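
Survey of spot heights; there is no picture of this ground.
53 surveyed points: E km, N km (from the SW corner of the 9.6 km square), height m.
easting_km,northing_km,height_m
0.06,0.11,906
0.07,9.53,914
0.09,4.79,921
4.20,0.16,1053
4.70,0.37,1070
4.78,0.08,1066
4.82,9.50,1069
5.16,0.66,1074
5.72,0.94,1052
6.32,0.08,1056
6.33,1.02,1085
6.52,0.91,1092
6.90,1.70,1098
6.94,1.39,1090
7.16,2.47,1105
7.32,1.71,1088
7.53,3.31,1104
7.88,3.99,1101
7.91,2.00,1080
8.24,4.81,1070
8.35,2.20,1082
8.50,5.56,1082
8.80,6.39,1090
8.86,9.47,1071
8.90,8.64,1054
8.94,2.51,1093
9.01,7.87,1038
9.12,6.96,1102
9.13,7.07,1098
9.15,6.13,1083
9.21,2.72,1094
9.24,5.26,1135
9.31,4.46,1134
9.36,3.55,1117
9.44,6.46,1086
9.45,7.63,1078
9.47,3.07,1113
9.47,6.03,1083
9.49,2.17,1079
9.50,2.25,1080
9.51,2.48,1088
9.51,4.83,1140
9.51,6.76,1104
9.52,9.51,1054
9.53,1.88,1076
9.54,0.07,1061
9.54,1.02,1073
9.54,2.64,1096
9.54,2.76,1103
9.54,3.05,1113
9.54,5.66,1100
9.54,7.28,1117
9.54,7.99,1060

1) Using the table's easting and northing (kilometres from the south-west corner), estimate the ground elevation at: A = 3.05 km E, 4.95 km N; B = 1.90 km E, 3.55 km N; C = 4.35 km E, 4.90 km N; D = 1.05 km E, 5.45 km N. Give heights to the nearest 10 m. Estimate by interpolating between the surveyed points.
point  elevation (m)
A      980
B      930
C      1030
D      950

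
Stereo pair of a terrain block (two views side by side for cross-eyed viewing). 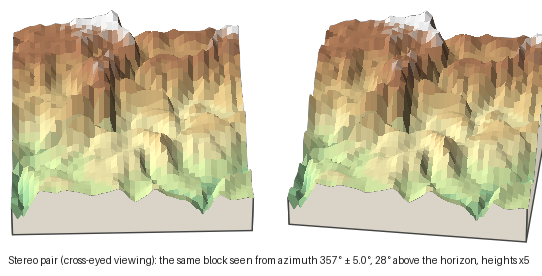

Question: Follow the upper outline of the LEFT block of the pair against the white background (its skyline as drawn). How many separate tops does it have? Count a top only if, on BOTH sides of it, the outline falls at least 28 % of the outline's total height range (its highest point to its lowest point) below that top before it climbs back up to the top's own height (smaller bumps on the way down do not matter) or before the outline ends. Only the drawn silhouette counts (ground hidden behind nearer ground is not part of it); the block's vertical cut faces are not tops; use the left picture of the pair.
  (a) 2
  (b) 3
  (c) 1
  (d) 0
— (c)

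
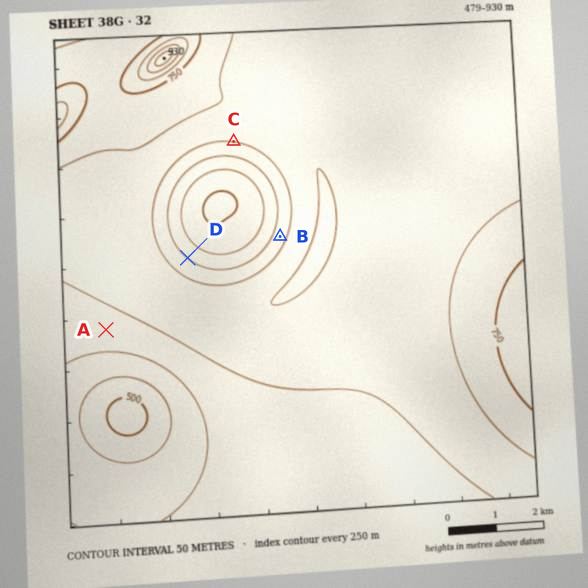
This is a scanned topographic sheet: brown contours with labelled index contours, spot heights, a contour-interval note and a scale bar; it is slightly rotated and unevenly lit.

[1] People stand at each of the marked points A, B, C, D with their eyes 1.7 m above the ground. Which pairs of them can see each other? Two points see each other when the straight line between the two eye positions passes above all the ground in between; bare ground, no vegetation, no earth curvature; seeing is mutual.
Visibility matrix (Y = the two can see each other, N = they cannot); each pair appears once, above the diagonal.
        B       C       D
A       N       N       N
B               Y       Y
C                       Y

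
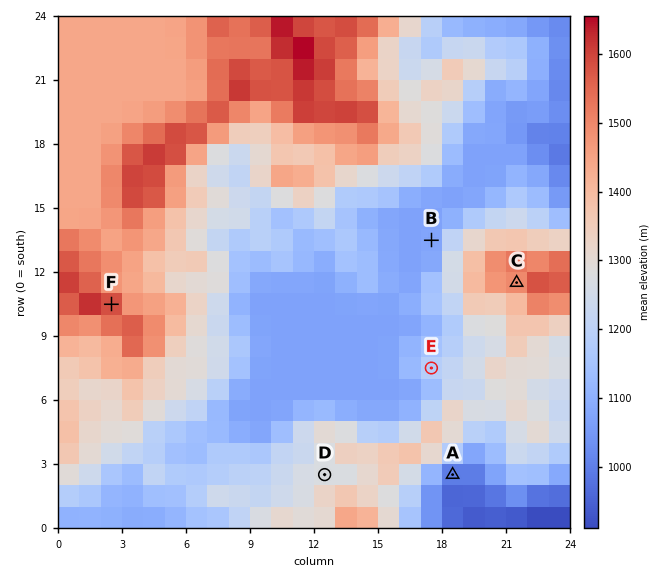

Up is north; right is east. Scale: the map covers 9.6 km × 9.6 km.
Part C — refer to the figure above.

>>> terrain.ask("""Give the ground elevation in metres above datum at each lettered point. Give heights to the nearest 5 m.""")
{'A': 980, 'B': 1070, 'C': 1490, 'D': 1275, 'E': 1200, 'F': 1590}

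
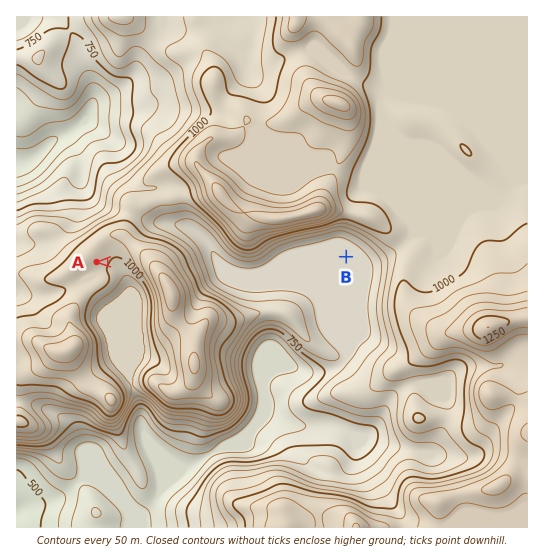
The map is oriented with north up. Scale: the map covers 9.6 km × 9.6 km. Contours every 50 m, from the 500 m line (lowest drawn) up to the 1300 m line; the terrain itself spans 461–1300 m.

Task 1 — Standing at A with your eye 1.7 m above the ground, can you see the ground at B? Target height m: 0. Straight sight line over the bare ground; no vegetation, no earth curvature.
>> no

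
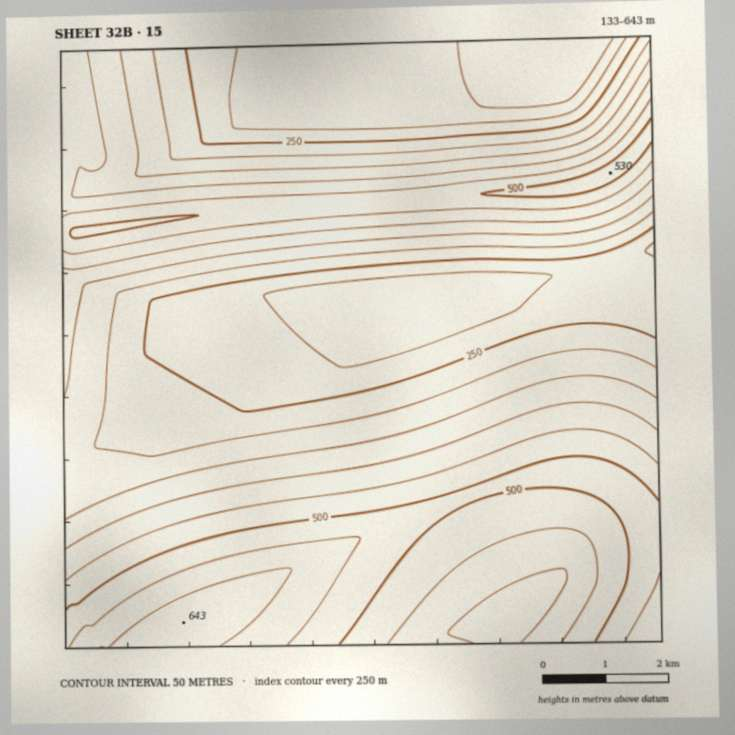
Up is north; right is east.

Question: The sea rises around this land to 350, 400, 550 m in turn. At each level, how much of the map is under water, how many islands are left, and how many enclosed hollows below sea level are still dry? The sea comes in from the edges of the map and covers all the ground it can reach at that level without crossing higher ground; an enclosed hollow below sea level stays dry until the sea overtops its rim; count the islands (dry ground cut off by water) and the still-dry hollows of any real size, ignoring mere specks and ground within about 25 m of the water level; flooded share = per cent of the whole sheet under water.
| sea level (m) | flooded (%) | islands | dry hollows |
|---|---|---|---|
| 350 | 48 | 0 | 0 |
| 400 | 60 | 0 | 0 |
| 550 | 94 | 0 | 0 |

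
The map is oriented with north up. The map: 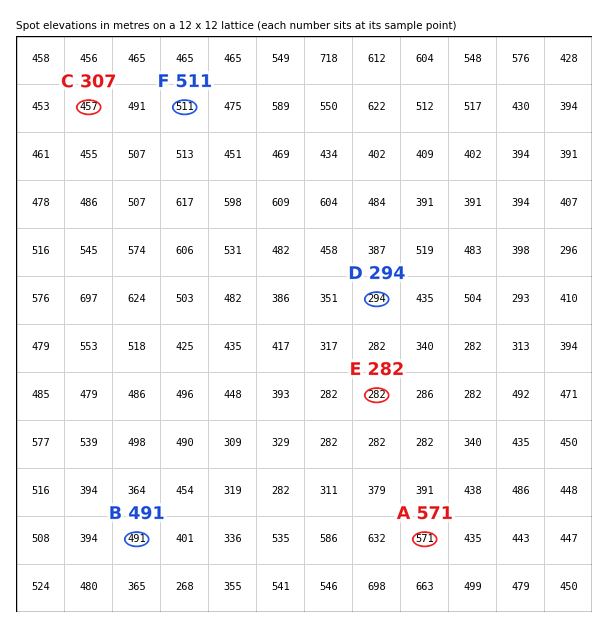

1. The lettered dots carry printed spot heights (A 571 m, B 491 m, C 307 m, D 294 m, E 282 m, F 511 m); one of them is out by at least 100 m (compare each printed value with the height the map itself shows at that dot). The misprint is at C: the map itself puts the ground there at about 457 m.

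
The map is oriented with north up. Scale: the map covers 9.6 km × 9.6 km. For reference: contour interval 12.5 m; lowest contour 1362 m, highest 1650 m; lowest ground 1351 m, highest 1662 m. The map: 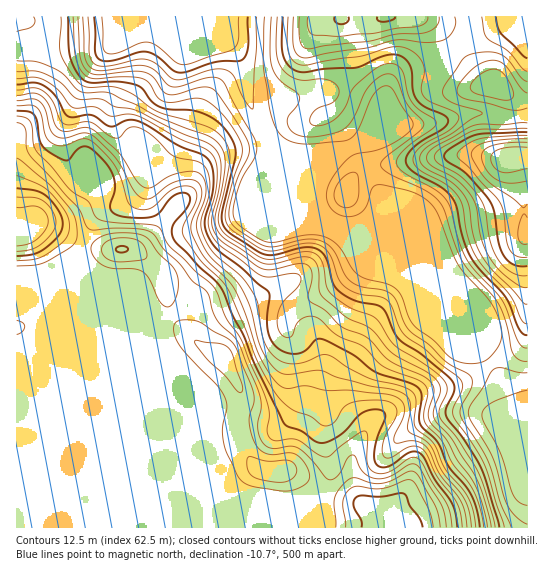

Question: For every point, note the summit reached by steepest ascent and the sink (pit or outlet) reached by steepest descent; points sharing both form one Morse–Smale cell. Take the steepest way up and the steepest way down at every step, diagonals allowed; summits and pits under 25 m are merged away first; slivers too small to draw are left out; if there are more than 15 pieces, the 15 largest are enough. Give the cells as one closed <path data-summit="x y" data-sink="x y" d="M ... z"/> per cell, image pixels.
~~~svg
<path data-summit="17 231" data-sink="223 17" d="M222 16l-206 1 1 511 304-1-2-31-17 7-21 0-15-4-19-2-10-5-9-9-5-10-10-11-84-84-49-117 3-16 10-23 10-10 30-12 10-11 4-17 4 29 16 18 14 8 14 1 19-3 30-11 20-48 5-24-20-40-9-44-8-12-11-9z"/><path data-summit="122 249" data-sink="223 17" d="M270 143l-6 23-22 50-28 9-19 3-14-1-14-8-16-18-4-29-4 17-10 11-30 12-10 10-10 23-3 16 49 117 84 84 10 11 5 10 9 9 17 7 12 0 15 4 21 0 16-6 11-19 2-12-7-23 1-57 6-13 17-26 13-40 4-25 7-16-7-13-13-15-29-21-8-14-14-32z"/><path data-summit="510 158" data-sink="223 17" d="M325 91l-14 1-20 7-41 0-1 3 19 39 10 7 26 27 11 28 8 14 10 8 12 6 36 36 20 10 10 12 2 8 38 38 26 10 19 26 7 14 8 22 0 7 8 2 8-4 1-295-26 0-16-4-16 0-33 10-32 1-43 19 14-36-31-12z"/><path data-summit="395 527" data-sink="223 17" d="M366 252l6 15-7 15-4 25-13 40-17 26-6 13-1 57 7 30-3 9-8 13 1 32 206 1 1-115-15 3-10-31-7-14-17-24-28-12-38-38-2-8-10-12-20-10z"/><path data-summit="342 18" data-sink="223 17" d="M414 16l-191 0-2 21 11 9 8 12 4 12 3 23 4 7 24-3 16 2 27-8 21 2 37 14-6 21 9-14 10-29 8-9 14-7 23-4 22-16-17-21-14-9z"/><path data-summit="494 85" data-sink="223 17" d="M457 49l-23 16-23 4-14 7-9 11-15 38-6 6-6 11 44-18 32-1 33-10 16 0 16 4 24 0 2-2-1-15-12-1-17-12-13-4z"/><path data-summit="494 85" data-sink="527 17" d="M527 17l-52 20-19 12 29 34 10 2 15 11 11 4 7-1z"/><path data-summit="342 18" data-sink="527 17" d="M527 16l-112 1 10 2 9 5 24 24 17-11 47-17z"/>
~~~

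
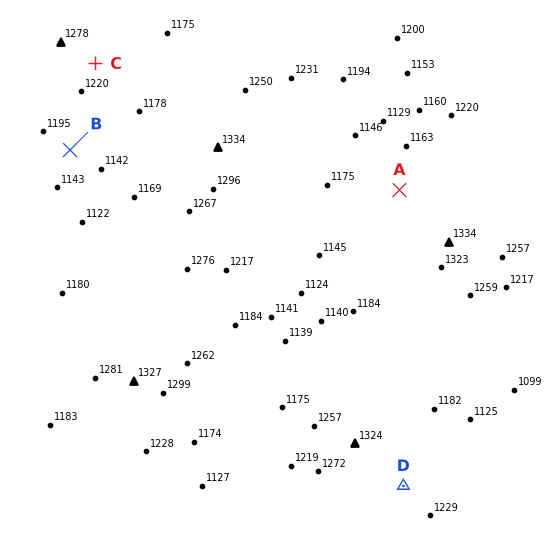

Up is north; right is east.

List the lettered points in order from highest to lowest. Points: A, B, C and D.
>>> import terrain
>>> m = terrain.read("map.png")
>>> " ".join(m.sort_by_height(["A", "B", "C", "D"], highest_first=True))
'D C A B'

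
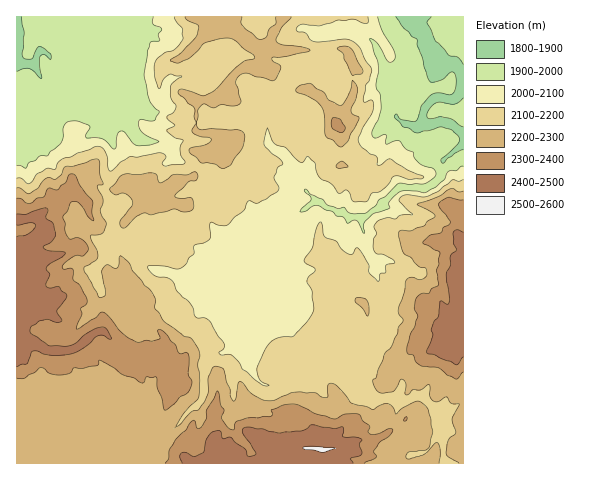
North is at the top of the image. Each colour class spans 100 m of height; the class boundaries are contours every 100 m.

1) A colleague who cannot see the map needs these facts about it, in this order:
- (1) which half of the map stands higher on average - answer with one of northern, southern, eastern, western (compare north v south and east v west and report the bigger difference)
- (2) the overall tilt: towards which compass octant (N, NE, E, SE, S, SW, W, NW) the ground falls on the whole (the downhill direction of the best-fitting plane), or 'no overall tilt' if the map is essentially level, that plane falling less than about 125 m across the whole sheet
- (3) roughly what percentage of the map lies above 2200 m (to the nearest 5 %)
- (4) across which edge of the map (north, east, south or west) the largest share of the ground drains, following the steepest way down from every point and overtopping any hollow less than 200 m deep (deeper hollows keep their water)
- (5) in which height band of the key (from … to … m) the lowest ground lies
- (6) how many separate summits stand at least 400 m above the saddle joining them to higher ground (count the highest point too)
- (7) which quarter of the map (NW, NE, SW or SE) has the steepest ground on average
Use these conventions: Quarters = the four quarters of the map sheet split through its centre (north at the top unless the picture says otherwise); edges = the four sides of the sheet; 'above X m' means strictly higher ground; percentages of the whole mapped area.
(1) The southern half stands higher on average than the northern half.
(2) On the whole the ground falls towards the north.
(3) About 40 % of the map lies above 2200 m.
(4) Most of the ground drains across the eastern edge.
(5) Between 1800 and 1900 m: that is the band holding the lowest ground.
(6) Counting only tops that stand 400 m proud, the map has 1 summit.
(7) Slopes are steepest in the north-east quarter.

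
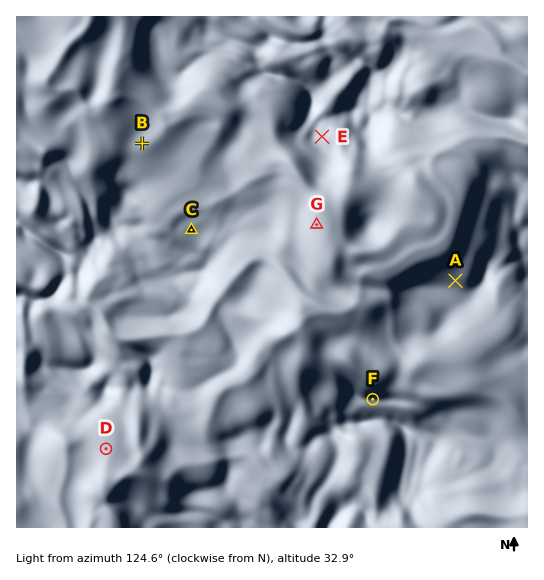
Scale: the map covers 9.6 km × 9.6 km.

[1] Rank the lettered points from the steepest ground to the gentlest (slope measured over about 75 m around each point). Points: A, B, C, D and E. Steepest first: A E D C B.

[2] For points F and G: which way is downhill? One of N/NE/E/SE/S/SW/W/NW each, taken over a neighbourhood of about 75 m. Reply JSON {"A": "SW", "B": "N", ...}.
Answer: {"F": "N", "G": "E"}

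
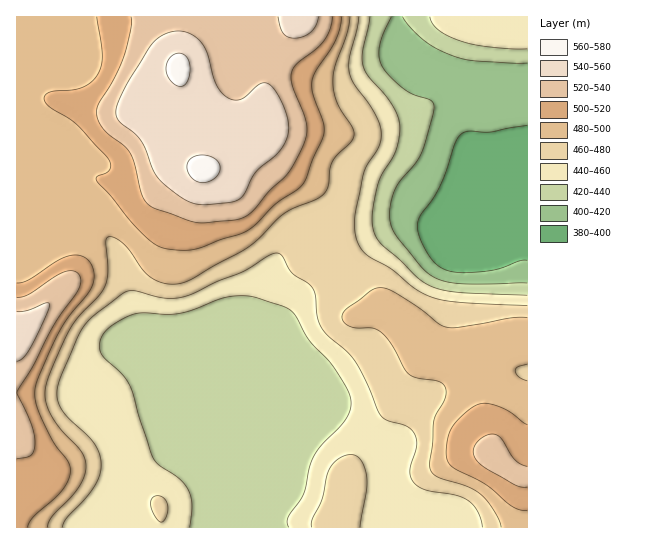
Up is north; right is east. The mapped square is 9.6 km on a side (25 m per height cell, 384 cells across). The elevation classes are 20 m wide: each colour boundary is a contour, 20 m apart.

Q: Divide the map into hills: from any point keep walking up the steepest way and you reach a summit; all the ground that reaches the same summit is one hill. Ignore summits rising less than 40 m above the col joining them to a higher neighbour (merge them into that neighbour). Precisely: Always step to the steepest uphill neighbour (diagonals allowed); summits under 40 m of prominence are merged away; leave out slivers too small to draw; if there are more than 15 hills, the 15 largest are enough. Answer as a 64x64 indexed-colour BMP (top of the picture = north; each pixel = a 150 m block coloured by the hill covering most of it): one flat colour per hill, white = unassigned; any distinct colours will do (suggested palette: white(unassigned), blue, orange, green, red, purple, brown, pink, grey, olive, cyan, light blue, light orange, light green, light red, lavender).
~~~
<image width="64" height="64" href="data:image/bmp;base64,Qk12CAAAAAAAAHYAAAAoAAAAQAAAAEAAAAABAAQAAAAAAAAIAAATCwAAEwsAABAAAAAAAAAA////ALR3HwAOf/8ALKAsACgn1gC9Z5QAS1aMAMJ34wB/f38AIr28AM++FwDox64AeLv/AIrfmACWmP8A1bDFADMzMzMzMxEREREREREREREREREREREREiIiIiIiIiIiMzMzMzMzERERERERERERERERERERERESIiIiIiIiIiIzMzMzMzMRERERERERERERERERERERERIiIiIiIiIiIjMzMzMzMxEREREREREhEREREREREREREiIiIiIiIiIiMzMzMzMzMRERERERESIRERERERERERESIiIiIiIiIiIzMzMzMzMxERERERERIiERERERERERERIiIiIiIiIiIjMzMzMzMzMREREREREiIhEREREREREREiIiIiIiIiIiMzMzMzMzMzMRERERESIiIRERERERERESIiIiIiIiIiIzMzMzMzMxETERERERIiIiERERERERERIiIiIiIiIiIjMzMzMzMzEREREREREiIiIhEREREREREiIiIiIiIiIiMzMzMzMzERERERERESIiIiIREREREREiIiIiIiIiIiIzMzMzMzERERERERERIiIiIiERERERIiIiIiIiIiIiIjMzMzMzMREREREREREiIiIiIhERERIiIiIiIiIiIiIiMzMzMzMRERERERERESIiIiIiIRERIiIiIiIiIiIiIiIzMzMzMRERERERERERIiIiIiIiESIiIiIiIiIiIiIiIjMzMzMREREREREREREiIiIiIiIiIiIiIiIiIiIiIiIiMzMzMxERERERERERESIiIiIiIiIiIiIiIiIiIiIiIiIzMzMzERERERERERERIiIiIiIiIiIiIiIiIiIiIiIiIjMzMzMRERERERERERESIiIiIiIiIiIiIiIiIiIiIiIiMzMzMxERERERERERERIiIiIiIiIiIiIiIiIiIiIiIiIzMzMzMRERERERERERESIiIiIiIiIiIiIiIiIiIiIiIjMzMzMzERERERERERERIiIiIiIiIiIiIiIiIiIiIiIiMzMzMzMzMRMRERERERESIiIiIiIiIiIiIiIiIiIiIiIzMzMzMzMzMxERERERERIiIiIiIiIiIiIiIiIiIiIiIjMzMzMzMzMxEREREREREiIiIiIiIiIiIiIiIiIiIiIiMzMzMzMzMzERERERERERIiIiIiIiIiIiIiIiIiIiIiIzMzMzMzMzMREREREREREiIiIiIiIiIiIiIiIiIiIiIjMzMzMzMzMxERERERERESIiIiIiIiIiIiIiIiIiIiIiMzMzMzMzMxERERERERERIiIiIiIiIiIiIiIiIiIiIiIzMzMzMzMzERERERERERESIiIiIiIiIiIiIiIiIiIiIjMzMzMzMzMRERERERERERIiIiIiIiIiIiIiIiIiIiIiMzMzMzMzMxERERERERERESIiIiIiIiIiIiIiIiIiIiIzMzMzMzMxERERERERERERIiIiIiIiIiIiIiIiIiIiIjMzMzMzMzERERERERERERESIiIiIiIiIiIiIiIiIiIiMzMzMzMzMRERERERERERERIiIiIiIiIiIiIiIiIiIiIzMzMzMzMRERERERERERERESIiIiIiIiIiIiIiIiIiIjMzMzMzMRERERERERERERERIiIiIiIiIiIiIiIiIiIiMzMzMzMRERERERERERERERERIiIiIiIiIiIhERIiIiIREREREREREREREREREREREREREiERESIiERERERIiIhERERERERERERERERERERERERERERERERERERERERIiEREREREREREREREREREREREREREREREREREREREREiIREREREREREREREREREREREREREREREREREREREREREhERERERERERERERERERERERERERERERERERERERERERERERERERERERERERERERERERERERERERERERERERERERERERERERERERERERERERERERERERERERERERERERERERERERERERERERERERERERERERERERERERERERERERERERERERERERERERERERERERERERERERERERERERERERERERERERERERERERERERERERERERERERERERERERERERERERERERERERERERERERERERERERERERERERERERERERERERERERERERERERERERERERERERERERERERERERERERERERERERERERERERERERERERERERERERERERERERERERERERERERERERERERERERERERERERERERERERERERERERERERERERERERERERERERERERERERERERERERERERERERERERERERERERERERERERERERERERERERERERERERERERERERERERERERERERERERERERERERERERERERERERERERERERERERERERERERERERERERERERERERERERERERERERERERERERERERERERERERERERERERERERERERERERERERERERERERERERERERERERERERERERERERERERERERERERERERERERERERERERERERERERERERERERERERERERERERERERERERERERERERERERERERERERERERERERERERERERERERERERERERERERERERERERERERERERERERERERERERERERERERERERERERERERERERERERERERERERERERERERERERERERERERERERERERERERERERERERERERERERERERERERERERERERERERERER"/>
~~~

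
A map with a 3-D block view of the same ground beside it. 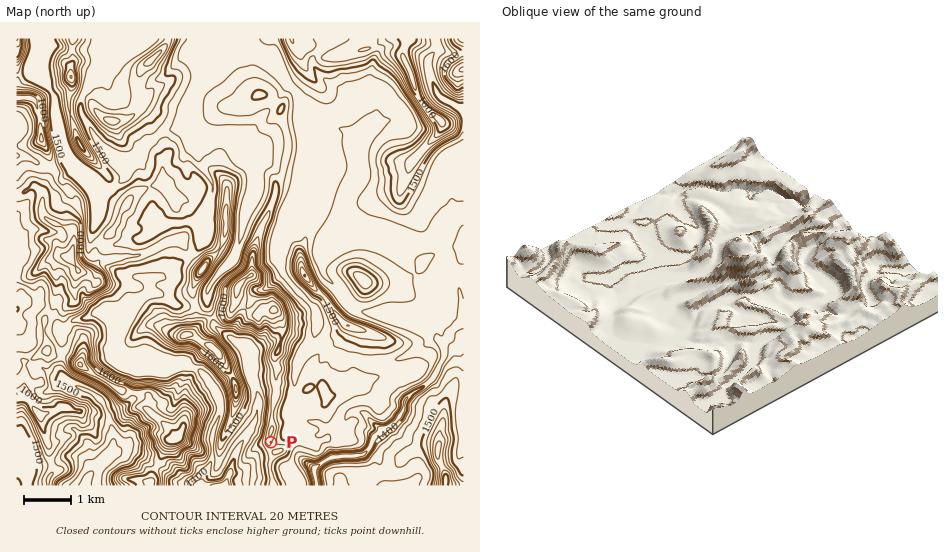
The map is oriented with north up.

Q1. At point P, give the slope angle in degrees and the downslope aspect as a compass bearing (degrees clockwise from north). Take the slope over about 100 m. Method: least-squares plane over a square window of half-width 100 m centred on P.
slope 7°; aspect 126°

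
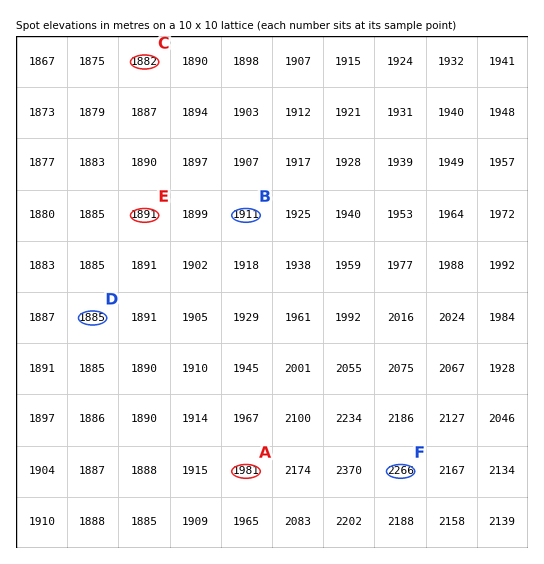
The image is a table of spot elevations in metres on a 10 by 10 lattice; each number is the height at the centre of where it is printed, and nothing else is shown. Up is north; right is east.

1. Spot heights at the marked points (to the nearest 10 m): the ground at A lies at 1980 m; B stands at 1910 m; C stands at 1880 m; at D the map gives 1890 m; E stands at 1890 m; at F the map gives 2270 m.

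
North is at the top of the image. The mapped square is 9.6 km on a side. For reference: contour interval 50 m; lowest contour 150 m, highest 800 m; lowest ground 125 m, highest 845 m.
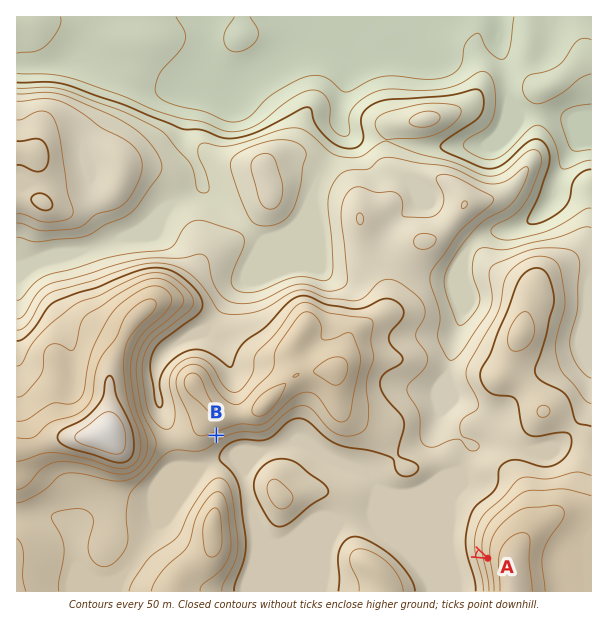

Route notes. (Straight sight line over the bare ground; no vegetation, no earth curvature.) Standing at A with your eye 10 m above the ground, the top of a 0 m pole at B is visible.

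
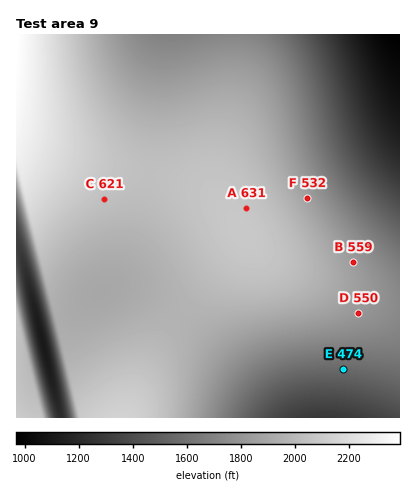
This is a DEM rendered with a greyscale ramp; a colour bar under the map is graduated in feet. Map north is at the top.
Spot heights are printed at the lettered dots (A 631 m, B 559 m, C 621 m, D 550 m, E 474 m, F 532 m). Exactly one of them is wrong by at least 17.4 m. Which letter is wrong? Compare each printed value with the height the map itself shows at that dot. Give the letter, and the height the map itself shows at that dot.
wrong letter F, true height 567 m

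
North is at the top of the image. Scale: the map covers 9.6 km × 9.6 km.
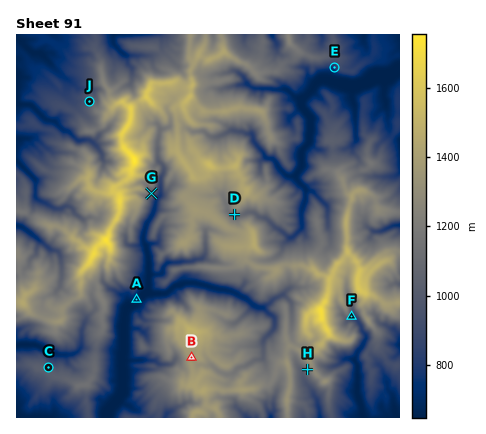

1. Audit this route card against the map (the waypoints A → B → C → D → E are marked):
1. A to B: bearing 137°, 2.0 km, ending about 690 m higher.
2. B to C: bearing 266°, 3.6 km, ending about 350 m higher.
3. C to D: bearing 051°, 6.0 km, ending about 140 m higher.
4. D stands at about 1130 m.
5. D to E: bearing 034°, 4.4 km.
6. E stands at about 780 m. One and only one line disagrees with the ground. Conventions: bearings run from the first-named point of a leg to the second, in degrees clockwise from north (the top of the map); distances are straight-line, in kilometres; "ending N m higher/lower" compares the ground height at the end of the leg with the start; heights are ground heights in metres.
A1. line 2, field sense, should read lower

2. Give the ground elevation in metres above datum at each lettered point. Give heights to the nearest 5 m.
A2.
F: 955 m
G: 1060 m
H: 1150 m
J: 1005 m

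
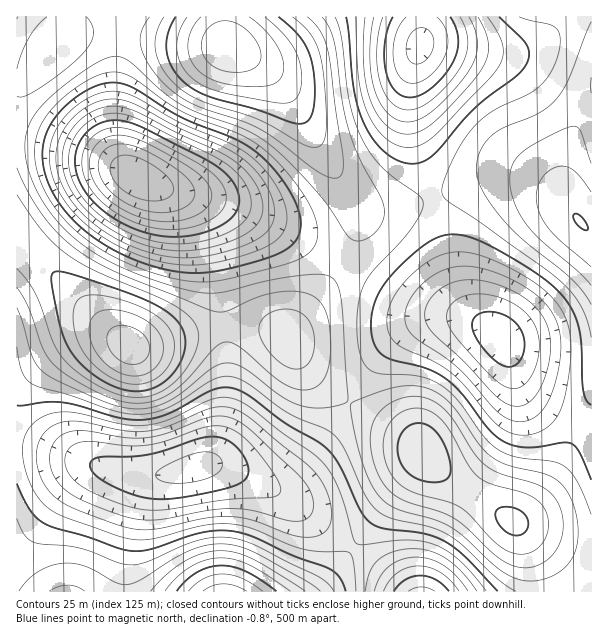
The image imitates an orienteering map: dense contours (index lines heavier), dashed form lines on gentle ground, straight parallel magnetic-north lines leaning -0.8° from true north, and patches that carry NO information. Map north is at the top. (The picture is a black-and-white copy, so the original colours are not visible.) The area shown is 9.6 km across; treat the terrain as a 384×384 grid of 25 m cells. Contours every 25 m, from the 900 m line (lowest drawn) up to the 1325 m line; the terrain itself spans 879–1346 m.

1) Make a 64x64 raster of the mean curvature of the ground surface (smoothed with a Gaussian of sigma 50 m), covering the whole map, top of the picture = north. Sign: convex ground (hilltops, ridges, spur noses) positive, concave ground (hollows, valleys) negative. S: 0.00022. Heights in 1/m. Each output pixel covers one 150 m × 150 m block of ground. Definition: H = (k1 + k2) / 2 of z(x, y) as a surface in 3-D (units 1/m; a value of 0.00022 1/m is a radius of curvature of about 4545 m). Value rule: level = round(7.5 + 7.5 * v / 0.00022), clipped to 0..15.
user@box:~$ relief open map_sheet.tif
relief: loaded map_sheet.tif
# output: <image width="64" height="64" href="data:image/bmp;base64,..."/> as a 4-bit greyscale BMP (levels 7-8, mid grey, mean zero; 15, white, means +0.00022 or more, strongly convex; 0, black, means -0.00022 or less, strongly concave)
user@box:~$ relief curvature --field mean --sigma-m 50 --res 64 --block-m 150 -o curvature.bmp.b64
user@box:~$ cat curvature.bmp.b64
<image width="64" height="64" href="data:image/bmp;base64,Qk12CAAAAAAAAHYAAAAoAAAAQAAAAEAAAAABAAQAAAAAAAAIAAATCwAAEwsAABAAAAAAAAAAAAAAABEREQAiIiIAMzMzAERERABVVVUAZmZmAHd3dwCIiIgAmZmZAKqqqgC7u7sAzMzMAN3d3QDu7u4A////AGeJq7uph2Znibzu/+3LqZiZmqmHVCAAABNWiZmYdlVVZ4mquqmHZmeJvN7+7bqYd4iJmYdkMQABJGeaqqmHZVVmeJqqqYd2Z4ms3u7cuYdmZ3iZiGUyERI1aKvMuph2VWZ4mqqpiHZneavN3cuodlVWZ4iIdkMiI0Z5vN3LqXZlZniaqqmYdmd4mrzMupdlREVWeIh2VEM0V5rN7u26h2ZmeJmqqYh2ZniKq7uph1QzNFZ4iIdmVVVom97/7cqYdmZ4iZmZh3ZmZ4iaqph2QyIjRWeIiHdmZ3ms3v/+26h3d3eImZiHZlVWd4iZh2VDIiNFZ4mZiHd4irze//7bqYd3d3eIh3ZVVEVWd3d2VDIiIjVniZmZmZmavN7u7typh3d2Z3dmZVRDNEVWZmVUMiIjNWeJqqqqqqu8zd3dy6mYd2ZlVVVEQzMzM0RFVEQzIiNFZ4mru7u7u7u8zMy7qZh3ZVREQzMyIiIiIzNEQzMzM0VniavMzMu7uqqqu6qpmHZVQzIiIiIhERESIjM0REREVWeJu83dzLupmZmZmqmYdlQyIRESIiEREBESI0RFVVVWZ4q83e7cypmHd3iJmZh2VCEQAREiIiEQABEjRFVmZmZ3ibze7u3KmHZmZ3iZmIZTIQABEjMzIhEAESNFZnd3ZneJvN7/7cqXZURWeImYhlMhAAEjRFRDIRERI0Z3iId3d4ms3v/tyodUM0VniZmHVCEREjVmdmVCIRIkVniZiHd3iave//7KhlMzNGeJmZdkMiI0V4iYdlQyIjRXiZqZh3d4q87//sqGQyI0V4mpmGVDM0Z5qrqYZUMiNWeaqqmHd3iaze/tyoZDIjRXiaqodlRFZ5vN3LqGUzNFaJq7qph2d4q83u3KhkMiJFeKqqmHZWaJvO7+25dUREV5q8y6mHZniavd3Ll2QiIkV4qqqYd3eJvO///sqGVEVnmrzLqYdmZ4mrzLqXVCIiRXiaqpmIiJrO////25dVVWibzMy5h2VWeJq7qYdTIiI1aJqqmYiJrN/////bl2VWeKvN3LqHZVVniZqYdkMhEjVnmamZmZq87////9uXZmZ5q83cuodlVVZ4iIdlQyESNFeJmZmZmr3v////25h2Z4ms3dy6l2VUVWZ3dlQyERI0VniIiJmave////7LmHZ3irzd3LqXZVREVWZVRDIREiNFZ4eIiaq97///7cqYd3iavN3cuphlVEREVURDIhESI0Vmd4iJqrze7+7cupiHiJq8zcy6mHZURERERDMiERIjRVZ3eJmrvN3d3cupmIiJq7zMy7qYdlVEREQzMyIiIjNEVmeImau8zMzLupmIiJmru8y7qph3ZVVERDMzMyIzNEVWZ4maq7zMy7qpmIiZmqu7u7qpmId2ZVRERDMzMzREVWZ4mau7zLu6qZmIiJmaqqqqqZmYiHdmZVRERERERVVmZ4mqu7zLu6qZiIiImZqqqZmZmIiIiHdmVVVVVVVmZnd4iqu8zMu6mYh3d4iJmZmYiIiIiJmYiHdmZVVmZnd3iImbvMzMu6mYd3Znd4iIiId3d3iImZmYh3ZmZmd3eIiZmqzMzMy6mYd2ZmZnd3d3dmZmd4iZmZmId3d3d4iJmaqrvN3cy6mYdlVVVVZmZmZlVVZniZqqqZiHd3d4iJmqq7zN3cy6mHZlRERERFVVVVRVVmeJmqqpmIh3d4iJmaq7zN3cy6mHZUQzMjMzNEREREVWeImqqqmYiHd4iImaq7zN3dy6mHVEMiEREiIiMzM0RVZ4maqqqZiIh3iIiZqrvM3dy6mGVDIRAAARERIiIjRFZ4maqqqpmIiIiIiJmau8zdy6mGUyEAAAAAABEREiNFZ4maqqqpmIiIiIiIiZqrzMy7mHUyEAAAAAAAARESM0V4mqu7qpmIiIiIiIiJmau8zLqXZCEAAAAAAAARESI0Vomru7upmId3iIiIiIiZqrvLqYdTEAAAAAABEREiI0VnmrvMu6mHd3eImZmZiJmaq7uphkIQAAAAABIiMzM0RnibzMy6mHdmd4iZqZmYiZmqu6mGQhAAAAABI0REREVWiavN3LqYdmZniZqqqZmImaqqqYZTEAAAACNFVVVVVmeKvN3cuYdlVWaJqruqmYiJmqqph1MgAAACNGZ3d2ZneJq83dypdlREVnmru7qZiIiaqqqYZDEAASNGeImYiHiJq83dy6h1QzNGeKu7upmIiJmqu6l2QyESNGeJqqqZiJmrzd3LmGQyIzVomru6mId4iaq7updkMzNGeKu7u6qpqrvN3MqXVCISNGeau7qYd3eJq7y7qXZURVeJq8zMu6qqvM3cupdTIREjV4mqqph3d4mrvMy6l2ZWZ4q83d3Mu7u8zMy6h1MgABJGeJqph3ZmeJu83Muph2Z4mrze7t3Mu7zMzLqXUxAAATRniZiHZmZ4mrzd3LqYd3iavN7u7dzMzMzMupdTIAAAI1Z4iHdlVmeavN3cupiHeJq83u/u3czMzMy6l2QgAAASRWd3dmVVZ4mrzd3LqYd3iaze7/7t3MzMzLqYZCEAAAE0Vnd2ZVVWeZvM3Muph3eJq87v/+7cy7vLu6h1MQAAACNWZ3ZlVVZ4irzMy6mHd3ibze//7tzLu7u7qXUyAAAAE0Vnd2VVVWeJq8y7qYdmeJrN7//+3Luqq7qphkIAAAASRWd3dlVVVniau7uph2Znir3v/+7LuqmqqqmGUxAAABNGeIiHZVVW"/>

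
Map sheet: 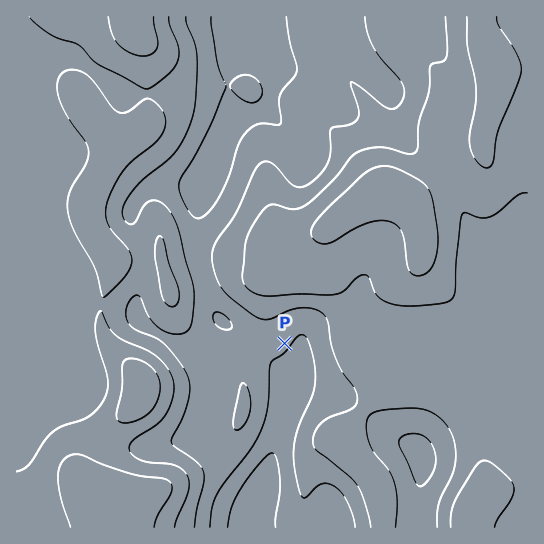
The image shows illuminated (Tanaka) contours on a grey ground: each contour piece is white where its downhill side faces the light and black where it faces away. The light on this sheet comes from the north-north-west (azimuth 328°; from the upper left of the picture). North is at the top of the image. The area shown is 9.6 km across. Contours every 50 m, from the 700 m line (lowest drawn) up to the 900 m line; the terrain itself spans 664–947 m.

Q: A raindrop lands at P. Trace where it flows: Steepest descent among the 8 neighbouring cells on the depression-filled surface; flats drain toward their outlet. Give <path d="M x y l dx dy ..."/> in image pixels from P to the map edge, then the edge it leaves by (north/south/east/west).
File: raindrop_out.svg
<path d="M285 343l14 15 0 15-2 6-6 8 0 3-2 5 0 4-3 6-1 9-2 1-1 8-3 6 0 4-2 5 0 4-3 5 0 4-1 2 0 4-2 1-1 8-1 1 0 4-3 6 0 4-3 4 0 2-2 6 0 8-2 1-1 7-4 6 0 12"/>
exit: south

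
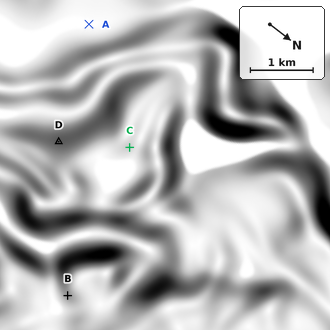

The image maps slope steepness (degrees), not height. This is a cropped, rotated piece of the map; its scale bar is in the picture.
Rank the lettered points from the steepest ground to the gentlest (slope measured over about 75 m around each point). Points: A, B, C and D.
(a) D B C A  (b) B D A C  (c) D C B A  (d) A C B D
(a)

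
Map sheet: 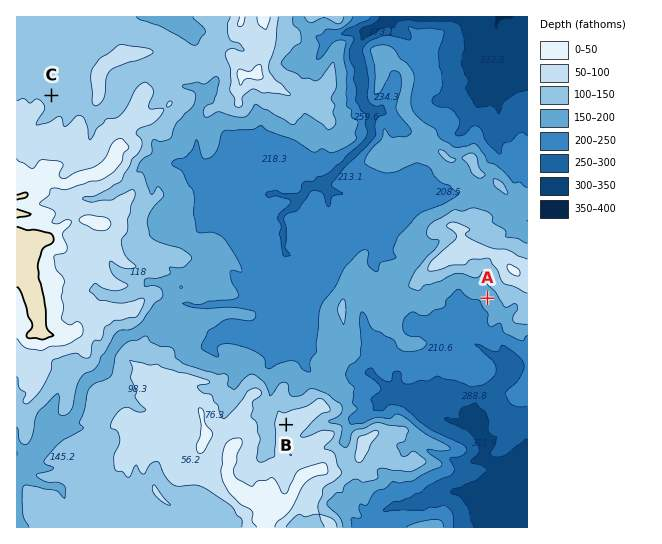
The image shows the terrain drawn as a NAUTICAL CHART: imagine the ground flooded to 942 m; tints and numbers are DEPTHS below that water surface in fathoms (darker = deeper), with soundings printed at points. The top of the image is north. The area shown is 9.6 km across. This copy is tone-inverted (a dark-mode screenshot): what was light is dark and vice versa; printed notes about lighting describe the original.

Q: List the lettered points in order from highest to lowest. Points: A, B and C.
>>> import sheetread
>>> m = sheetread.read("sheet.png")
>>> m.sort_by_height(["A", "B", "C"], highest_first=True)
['B', 'C', 'A']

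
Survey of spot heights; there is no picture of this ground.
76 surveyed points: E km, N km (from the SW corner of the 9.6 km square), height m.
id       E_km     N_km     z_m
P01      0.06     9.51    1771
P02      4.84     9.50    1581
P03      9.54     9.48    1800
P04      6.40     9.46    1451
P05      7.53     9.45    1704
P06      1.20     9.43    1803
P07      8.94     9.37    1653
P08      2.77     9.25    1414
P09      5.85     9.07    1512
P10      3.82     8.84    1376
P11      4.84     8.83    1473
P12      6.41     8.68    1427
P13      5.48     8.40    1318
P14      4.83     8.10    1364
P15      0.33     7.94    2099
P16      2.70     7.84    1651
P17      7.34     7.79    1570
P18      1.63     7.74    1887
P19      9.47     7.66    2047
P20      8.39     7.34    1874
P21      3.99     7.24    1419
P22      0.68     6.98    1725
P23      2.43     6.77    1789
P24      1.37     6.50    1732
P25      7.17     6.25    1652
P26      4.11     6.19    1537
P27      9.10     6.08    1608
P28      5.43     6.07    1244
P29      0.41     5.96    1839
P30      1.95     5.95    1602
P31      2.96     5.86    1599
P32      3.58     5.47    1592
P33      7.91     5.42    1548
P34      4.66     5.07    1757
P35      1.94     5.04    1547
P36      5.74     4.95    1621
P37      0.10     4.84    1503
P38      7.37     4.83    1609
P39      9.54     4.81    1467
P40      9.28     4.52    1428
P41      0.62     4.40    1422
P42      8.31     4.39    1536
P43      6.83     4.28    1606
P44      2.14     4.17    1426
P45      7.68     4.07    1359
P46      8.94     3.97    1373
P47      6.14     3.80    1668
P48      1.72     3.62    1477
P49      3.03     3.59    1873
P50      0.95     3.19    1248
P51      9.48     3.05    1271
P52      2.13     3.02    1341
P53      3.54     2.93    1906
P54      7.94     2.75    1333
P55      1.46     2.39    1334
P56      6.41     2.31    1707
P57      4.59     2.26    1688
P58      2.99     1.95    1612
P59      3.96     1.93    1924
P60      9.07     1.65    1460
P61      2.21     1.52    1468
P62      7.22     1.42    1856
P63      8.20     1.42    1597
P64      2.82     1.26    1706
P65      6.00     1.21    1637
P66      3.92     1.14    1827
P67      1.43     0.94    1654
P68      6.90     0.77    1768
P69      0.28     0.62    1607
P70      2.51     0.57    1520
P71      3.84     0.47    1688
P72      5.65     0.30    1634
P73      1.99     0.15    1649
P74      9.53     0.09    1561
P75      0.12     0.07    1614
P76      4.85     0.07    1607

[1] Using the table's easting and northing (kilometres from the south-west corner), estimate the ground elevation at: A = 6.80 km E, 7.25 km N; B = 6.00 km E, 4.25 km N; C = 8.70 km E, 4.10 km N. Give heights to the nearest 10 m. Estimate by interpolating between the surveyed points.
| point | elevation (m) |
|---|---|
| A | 1370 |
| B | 1710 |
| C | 1440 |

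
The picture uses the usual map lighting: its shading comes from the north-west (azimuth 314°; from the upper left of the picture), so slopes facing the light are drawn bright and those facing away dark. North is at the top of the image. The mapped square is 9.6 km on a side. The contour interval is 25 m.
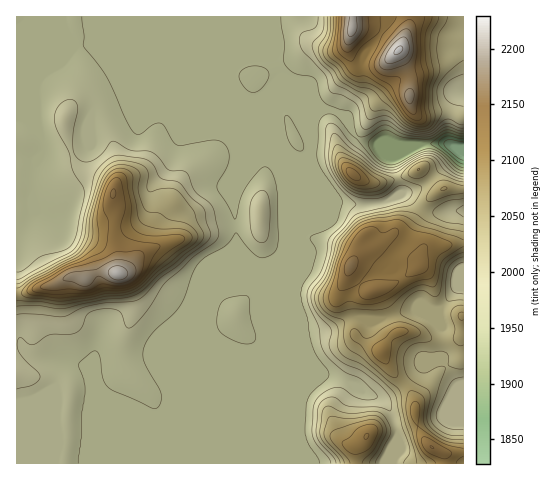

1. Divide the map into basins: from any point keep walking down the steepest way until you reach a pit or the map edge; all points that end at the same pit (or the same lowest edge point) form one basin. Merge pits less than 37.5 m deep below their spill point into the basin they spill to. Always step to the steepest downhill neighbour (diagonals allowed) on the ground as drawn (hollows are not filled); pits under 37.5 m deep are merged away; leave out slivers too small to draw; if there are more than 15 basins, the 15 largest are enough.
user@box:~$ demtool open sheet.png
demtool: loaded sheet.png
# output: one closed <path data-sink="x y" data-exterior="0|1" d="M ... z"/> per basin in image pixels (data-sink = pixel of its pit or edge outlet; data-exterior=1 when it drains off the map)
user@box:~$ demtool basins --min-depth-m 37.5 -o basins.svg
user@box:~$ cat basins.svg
<path data-sink="463 148" data-exterior="1" d="M463 16l-447 1 1 447 447-1-1-11-18 2-13-6-8-8-8-17-2-24-5-9-20-22-8-15 7-13 10-10-17-38-5-2 17-6 27-18-8-5-20 0-14-11-6-1 21-16 12-3 9-9 10-18 18-14 22 0z"/><path data-sink="463 386" data-exterior="1" d="M463 316l-1 0 0 19-6 4-22 1-18-8-14-1-7 2-7 7-7 11 8 17 20 22 5 9 1 19 7 19 10 11 13 6 19-2z"/><path data-sink="463 288" data-exterior="1" d="M463 244l-37 3-4 5-1 11-3 5-25 16-17 6 5 2 17 40 18 0 18 8 17 0 11-5 0-19 2-1z"/><path data-sink="463 211" data-exterior="1" d="M461 189l-19 0-7 4-11 10-10 18-9 9-12 3-21 16 6 1 14 11 20 0 7 5 3-14 4-5 37-3 1-54z"/>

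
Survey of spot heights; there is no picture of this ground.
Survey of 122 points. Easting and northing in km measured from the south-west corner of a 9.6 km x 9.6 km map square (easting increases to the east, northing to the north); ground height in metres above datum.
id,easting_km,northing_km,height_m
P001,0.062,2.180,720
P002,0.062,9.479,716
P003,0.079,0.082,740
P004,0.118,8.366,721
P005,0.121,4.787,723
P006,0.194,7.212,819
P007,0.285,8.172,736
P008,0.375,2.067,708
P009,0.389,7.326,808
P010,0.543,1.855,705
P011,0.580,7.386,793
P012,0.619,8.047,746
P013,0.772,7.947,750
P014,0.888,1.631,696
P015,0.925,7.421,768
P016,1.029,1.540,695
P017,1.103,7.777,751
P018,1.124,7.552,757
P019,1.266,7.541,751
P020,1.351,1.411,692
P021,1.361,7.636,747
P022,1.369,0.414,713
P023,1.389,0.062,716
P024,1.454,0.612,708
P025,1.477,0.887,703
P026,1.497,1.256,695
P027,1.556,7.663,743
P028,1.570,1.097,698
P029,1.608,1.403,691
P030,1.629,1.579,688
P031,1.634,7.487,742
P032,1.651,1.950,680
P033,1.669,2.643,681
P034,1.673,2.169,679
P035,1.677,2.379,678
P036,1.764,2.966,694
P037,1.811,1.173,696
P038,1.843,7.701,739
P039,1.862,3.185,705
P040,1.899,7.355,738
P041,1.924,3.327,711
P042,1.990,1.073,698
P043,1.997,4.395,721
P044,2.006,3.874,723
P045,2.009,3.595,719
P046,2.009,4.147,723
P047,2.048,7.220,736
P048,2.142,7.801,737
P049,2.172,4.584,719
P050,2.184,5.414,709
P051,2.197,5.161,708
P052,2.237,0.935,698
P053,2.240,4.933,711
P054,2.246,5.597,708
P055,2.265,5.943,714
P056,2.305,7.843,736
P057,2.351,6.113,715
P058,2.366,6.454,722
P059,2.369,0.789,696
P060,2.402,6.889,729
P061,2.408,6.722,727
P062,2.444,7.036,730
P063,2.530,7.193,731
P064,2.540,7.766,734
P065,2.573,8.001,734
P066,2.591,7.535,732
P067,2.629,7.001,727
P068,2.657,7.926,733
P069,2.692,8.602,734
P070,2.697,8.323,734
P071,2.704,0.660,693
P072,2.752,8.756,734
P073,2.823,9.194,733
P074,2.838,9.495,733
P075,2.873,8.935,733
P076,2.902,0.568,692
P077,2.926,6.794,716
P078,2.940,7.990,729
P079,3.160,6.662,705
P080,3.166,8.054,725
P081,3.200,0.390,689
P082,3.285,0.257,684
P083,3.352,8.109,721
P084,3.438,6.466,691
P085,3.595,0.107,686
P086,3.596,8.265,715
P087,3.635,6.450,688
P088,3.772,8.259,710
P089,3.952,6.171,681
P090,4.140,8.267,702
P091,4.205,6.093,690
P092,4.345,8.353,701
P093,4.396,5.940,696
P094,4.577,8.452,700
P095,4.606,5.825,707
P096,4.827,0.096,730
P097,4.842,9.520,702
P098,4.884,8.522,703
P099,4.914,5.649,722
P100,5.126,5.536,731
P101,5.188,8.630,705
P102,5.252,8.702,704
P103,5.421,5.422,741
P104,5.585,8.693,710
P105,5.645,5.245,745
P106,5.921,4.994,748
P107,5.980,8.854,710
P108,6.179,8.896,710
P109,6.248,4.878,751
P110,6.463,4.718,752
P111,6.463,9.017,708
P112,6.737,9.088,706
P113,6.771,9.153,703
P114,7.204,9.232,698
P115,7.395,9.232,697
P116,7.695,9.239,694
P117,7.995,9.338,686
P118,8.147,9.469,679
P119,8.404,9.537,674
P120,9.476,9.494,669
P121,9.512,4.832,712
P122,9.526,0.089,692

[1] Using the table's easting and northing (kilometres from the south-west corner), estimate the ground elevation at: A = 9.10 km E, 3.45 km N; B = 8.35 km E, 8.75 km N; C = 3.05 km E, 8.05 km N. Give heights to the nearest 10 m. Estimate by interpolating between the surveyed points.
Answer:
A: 700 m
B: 700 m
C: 730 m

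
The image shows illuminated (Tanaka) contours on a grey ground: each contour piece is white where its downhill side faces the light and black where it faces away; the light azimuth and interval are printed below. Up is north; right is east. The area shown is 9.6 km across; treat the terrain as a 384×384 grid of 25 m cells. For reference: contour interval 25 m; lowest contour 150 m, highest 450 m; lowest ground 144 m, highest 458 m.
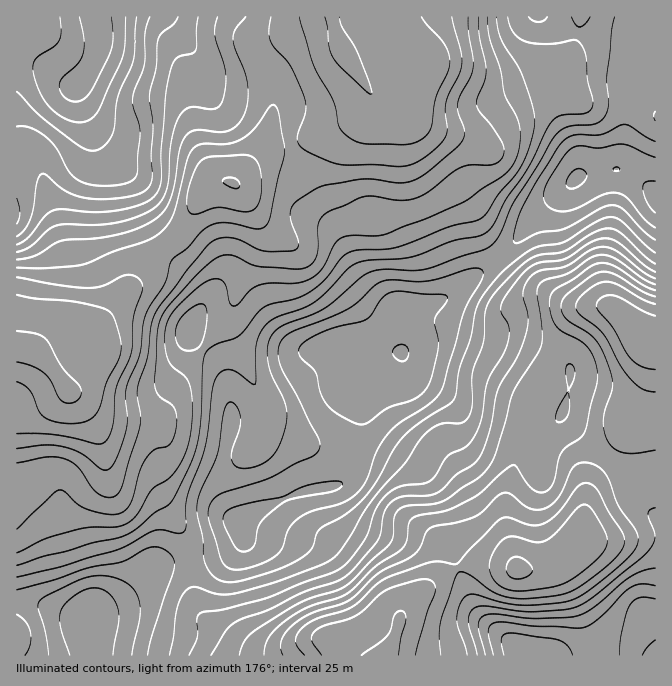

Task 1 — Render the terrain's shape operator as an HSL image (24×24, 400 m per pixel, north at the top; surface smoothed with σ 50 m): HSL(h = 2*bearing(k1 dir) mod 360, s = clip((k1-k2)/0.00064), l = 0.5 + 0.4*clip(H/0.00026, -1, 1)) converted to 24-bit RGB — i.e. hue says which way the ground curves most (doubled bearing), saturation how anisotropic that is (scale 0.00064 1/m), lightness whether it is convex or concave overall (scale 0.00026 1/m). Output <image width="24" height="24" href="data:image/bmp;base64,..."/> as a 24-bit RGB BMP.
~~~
<image width="24" height="24" href="data:image/bmp;base64,Qk32BgAAAAAAADYAAAAoAAAAGAAAABgAAAABABgAAAAAAMAGAAATCwAAEwsAAAAAAAAAAAAAXi9Pr5l1qMaNuZ+Bln9qZIGGkXCtm2eVhYNIh5ofIDgHKBQLh1xLaouSIVVywoOCTR9mbtW/0frnr7Trw6fdijHHWmuZf6VmPpq+oNLOv6WbrLSYtIeugJxnUTFTpzcug1lJyYBYhEAwLTkUGIMBJ3Q5HzlDVJihWWTazP/rotjrj1nGuFjUz07q1nzVp83EjqHhdIjT6tvw1LTdwkSfvnp9SB5vzGF+pJplooxttm2vmom5utqnDSchG0ogDCkXXupEbfQAIiUOMS0JLS0TQE540Z/R49a7kGtZTndGcpJDwUiI3YPQ1bLTSxTG1XHP7dnknanUjI/VsK3Z4sjVUjG6T7jGH565W9EzsJYkIBMZcIAfG1oeFUQaM1gf7mY1WXw5fYpTV5lZRY6PvVSR0HNzSglJyLJtydmzrHF0Y4lNml1SxpyHhKrVWGnNTCZgkY9QrpJmSyZjqstnJ4BMLDNKODQWc6EYZoFuiaJdO7E9KSZDcVAuzC9GdC3B1+7i063Z3I3c1V+8r0NCxtpHWG8mJwwUn5YyNaVTbqdYOyZ+4squNbZtCQsqjsetlubJeXWmpL+fdLaVHQ4+obpnMoKaolrAu91iSIpgtmuzwJDVy7Dt99TvwHXdFjTp2uPqfFixa6huFTt27OvWtm7PCxpSh9+XiqJlhIjFw9DZwV3CJg5PyMCJNoNjJidm+tqqKW4vNllCtoxMcWJCwYFA1n1vO3aBXmGdv2idlcKgDz9w3sKNozFiNcrQW9PBlXWyQogiaHo6hitbTShau7JUpn1IFiI/+OnApMN8GytRum1Sj2JRnalwy4uCoFBJIUAjosFbhsR/ICxoRZCq16avXsOHM0hHXmdGgbOFMEtHPSo3fDeWyq6TqpdeFStE5/PEy5iFJwwxrqBRmL6jkqCqsHWd0462jqPHb+G+s3l3LThdPWR20LWVr4p1PmB/WY6stE5ugDJvTaCWGFqD0Iy042p5I4J1quyaoyGPmiqin9KYgJhkgnRYhGNpurqcysGtUohgnkdjSX59KldjrLiCxtW2SKbVPlypbFE7bZ1pgJRcEx0kK1JH7quliNyLN6pdWiGKjpvU5d3uqI3Uoq3Qd4O/vL6swJyjs3yUQWudw5m1J3uYhdrQ2OLVYzV9QyIxdolscYtLWz83Onx/GHOdy9jq9NfXOZyFLUFwS9mQdqbAzXnRymyptER9urlsnWZTzKxwJXpyu3mWeMWqGoFCi1srVAsyYR4ZgFs9hFpJYKNsP6d5El5FFW8087qx4omqKGx9ZrdrNGtlnkduoGFglqjI2drvxZfw+tHo0TQvEVwKfk8bQSUGICcMKgkViR4GKLY/a7q2h6qbYIRlQGxnI4teLaFE5qucZLW/ZZ+SNDBZWywsrM+Xj8+2lU9gcUdLw3OW/8zy/nyqJg0f39xWFR03HQs4r67VOe28MVFahGxGiHlHOIAxGI80IWdmvdKgrX+VayhHSyApNbRFadU8W1oqc2M/jnCVhJ6FdjOT/8ziw2368NvgKRuYCTyQkr6MtXDmWiOcmnOBnop9rLBpCuonAEdFi79qeDJtpyt+jrLAibupnmpiY5tzWJqOYHpThYdLJR5C4Y+q7orC15adtGjICR5WpdPOjDqLjiKjvZmvoqHC2+vq2/DgBSIuQF4bIhEahbBWhKpvbKSBgpm1nKq7XE6drWSpmn16MIafK1ey9bjg8tnnzJffG1fphO/VXTF5ZjyBrsSemr2tvdefxYtxOxFORTEhIl0+QbpTfrhsXaNrSHZHinpVSlNjZFiHwY2Jc3U5ECMira1N7dTLpZjcxsPnd7jHVhhBiYtGkc1WYLRszsupr1KMWg5woI/ATM6yNpKTq8RlT2tFY35UVX1bV2RtUC4/l2IkpGZDKU9WI5Y5numWt1TC0YJSgZdLfTugscW2wtmtQbZYep9RpDyVTy+rrcnCnJ+8KEN0wsidZ4Cic5+abj9XW2U6JCdy1rPRu5O8W1mGSMVKUp8XJREO5c1En0ovUJC1rs3R58HHtpJ0T4ZUQ195UEJwlcaGf2qqRkKSk8eNZ3yTgUKCj1J1g6CUF1ppn5VSw0ZgsHdpiLJ2iFdxRE+NwseRpHWjZaq4YHGDxWFW6dbBdLS5UCZxXLegicyWaDlya6qerKCAXU1qXi1ZnaqAdJZ0PSlILkgtoFlJzMdpg55GUH5SRmt4t7GEhKOGcFl9dUFksb1z7ey+i0d2TjVya7xte1tHdIBMTohNjaFkYDl/Z1qXmK+Og0eCek+SMmicmWqu2sCzxcqmSs7FNzmcnLOImqWJ"/>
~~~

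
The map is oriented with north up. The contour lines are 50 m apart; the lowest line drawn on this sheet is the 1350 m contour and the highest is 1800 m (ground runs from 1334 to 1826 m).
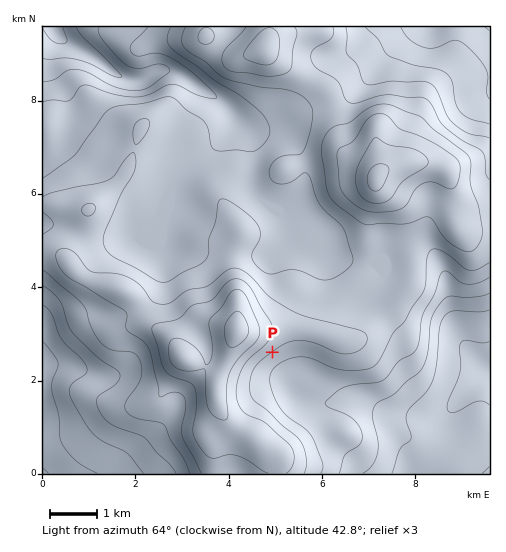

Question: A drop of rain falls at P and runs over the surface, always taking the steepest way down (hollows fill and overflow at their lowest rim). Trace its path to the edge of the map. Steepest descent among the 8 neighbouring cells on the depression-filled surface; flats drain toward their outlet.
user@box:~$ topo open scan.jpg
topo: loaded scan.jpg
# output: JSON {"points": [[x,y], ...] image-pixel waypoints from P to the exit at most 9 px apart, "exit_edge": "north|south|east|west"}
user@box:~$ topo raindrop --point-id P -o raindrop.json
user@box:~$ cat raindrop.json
{"points": [[272, 352], [282, 361], [291, 371], [292, 380], [296, 389], [304, 399], [313, 401], [323, 402], [332, 402], [341, 402], [351, 402], [360, 402], [369, 405], [379, 412], [388, 415], [397, 415], [407, 415], [416, 415], [425, 415], [435, 415], [444, 413], [453, 405], [463, 395], [472, 386], [481, 377], [489, 374]], "exit_edge": "east"}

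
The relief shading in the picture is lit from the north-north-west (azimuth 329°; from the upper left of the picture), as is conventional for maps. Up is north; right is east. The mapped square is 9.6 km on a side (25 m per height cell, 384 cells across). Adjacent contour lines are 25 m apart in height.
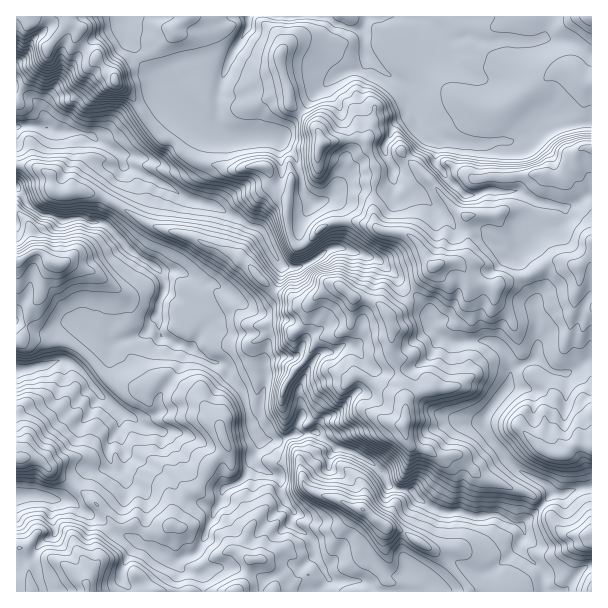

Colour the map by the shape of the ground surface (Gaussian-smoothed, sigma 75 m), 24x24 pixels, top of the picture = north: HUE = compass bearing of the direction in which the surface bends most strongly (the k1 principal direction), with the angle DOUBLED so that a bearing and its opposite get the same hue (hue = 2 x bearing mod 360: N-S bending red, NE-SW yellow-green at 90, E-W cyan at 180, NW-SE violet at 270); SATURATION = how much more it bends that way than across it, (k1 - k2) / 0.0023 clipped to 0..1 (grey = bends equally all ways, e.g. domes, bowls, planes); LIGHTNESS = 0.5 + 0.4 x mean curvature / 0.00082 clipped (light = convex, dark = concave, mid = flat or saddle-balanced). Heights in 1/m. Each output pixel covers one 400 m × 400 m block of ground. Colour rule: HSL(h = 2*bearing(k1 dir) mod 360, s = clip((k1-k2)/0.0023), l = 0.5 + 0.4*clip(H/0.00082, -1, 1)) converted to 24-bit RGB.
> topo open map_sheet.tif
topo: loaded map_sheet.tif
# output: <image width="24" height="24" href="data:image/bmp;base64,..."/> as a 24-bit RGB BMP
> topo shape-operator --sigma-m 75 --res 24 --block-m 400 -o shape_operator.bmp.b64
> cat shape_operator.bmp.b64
<image width="24" height="24" href="data:image/bmp;base64,Qk32BgAAAAAAADYAAAAoAAAAGAAAABgAAAABABgAAAAAAMAGAAATCwAAEwsAAAAAAAAAAAAAlXKSe052hMR+vJ9tMkyNndfIYEixsVC6Pr6p015cWpdLe2eOXm2dkVlTjXlSjqJgfmV9c1RTd7RuaWeGh46SgWeWil1XN7VRVK20fLXdnXrI2cfiJVa3eTgzd2VDOJGPvXm5gMHGq4/IdpSmcSx8d5psklR2wdFBcyZXfuTOdYChgJSYY454gUOGo0xrw2dP23/EF0CXo96WmzQsm0N/dF6qqqK7TqK1UKiCq2xnbptZnTuWjz+YnVVRijA60/jvcM30cFuxl4+1onGum1FpVShhj9vCoqXTY5IsYEEebS4ZgNBvS2KGdFOJsKR+oHBaL2dvjaN5xKWHQwczuIMihun8zf7xzCnTbi5dUB0QVkUTXVgddGU2J8ODRb5pdaFhWFofY9g6RcWlm5trblJ7amiKmZl4tX+Ga30zMqBLoTc/jhj/sP3srzJMz9+FMwAiajgFoZVidLG8r9DeptftvQ5FVjYWQmEdx9fuutbiYUq0V5OiY12JgKSXh26amnii1H+JK6q2Wzqiif/FumGDN7MIMwEAMhkQ9vKipuzvpcLbc7GkOQskx1KIvNHoi23Fw66PiFVcakhpqnRrUIeVhF1KX0YxeFI2zOqnOyt4TiE4NqkAdSANkh5RhWvAr9file2dRYpliH1JaiJbm17JoeTLW3eds3+7wr52hFZ6aZiBlU9jcigsTKVeZWqsjr20ydy7VhyDpRzLQP9epjZ9HKmVxOrpZ3K04L2ZRyEeZm0xJmxVX8iivm2lakuWq6B0tVmFsWSvrWl3ixtpksDFmYeoVJirr823obRKfR5jDk+R/21zcE22st/OJa9qbqGExWawu7Hky7voY5OzKGFTl5tGc5xZZZdeQF0JMkERfjccf8acb4N2cpyKbZyinIU9ZSM+srBmGDFJ/69LFMausr19m0aLq7JdTKpjWpNdlGyGvoevXTyDY6ZXlGJYVntQ07vma3jNe667gHJzf5RnWIhgiD9DXZFYYmOTuYF5NB6C8uy8Qp2zorc+QGd40M6XS61wcj9me2s4bVkwq6ZLUoGTm25tlmiOv5BbT4NZZ3Nkf3pxl5R4OXqJqnR8hH2HWliBW7GbRiRq3rmEgJpgknhROnKAvei+oEmWYDtWqH5qqHewaMGUZU9/hGmLpodqVqpot2ReUGZTYKRqfbm8kH23Nj2iiG+DhFBKYCgySP/bncDr85vq1fH1h6jkumi6qRhhb61ecLuogKC8unm0TFNrXnd4tbNmbUnQvL/niqXSes7EV2WicBgriH82aTUtmUZg0vjoEm27MyoAAHwJ36aAciMrMwkQpYJiyujofZS+ZLCZj0mOqXS/bnG2qn++ui7pW5bP5MLgr27BLgUZo1tMSk/Ty+/5uuDwvNOYMAAz5PrR/yBsJTIBbSYYVdy0qPLMSpqCnW1SgUhLgG1iXXloXYZfsGd9tvw8MxkAMTMAMQ8Cc+XVrubyetTbmXhUaTYpSQ0GDxk9rveTY1rik3X1sNrwXM3RtGhObEBVd6fSl3TIdoKvc4OPZoSFX5hZYAE02ePy09f1uOX3XZnFhGVYWiQdWTcVSEIjTbmrg9TZztVndmMgPmo9mLNWhExjhGVae92gdgYPcngalGkuikRCjo1gVoZaSsb/sejibpuzhVhNZkRehC5ElzdlpsrXmaTrq7n3qfXzdAe1+ufJL1VsiKlwWDedkNijTwHxqND2vsT1naL1xbDz1ILVlGyNcLpDZ2RAk2JKmztJaixNoSoxoe3UbayeXXlNTXcse1QkLhE8+fDSNjjBn9aME4bFcOyacBkoY1QeUkgbVVUhEi4QXZLe4Nb1ZpMgUykjdkshS2IuTzBaw/POiWh8fmtuh219jHdsfk5aE2Zn3/bVYi6EwqiPOtBLVB06gnB1hn6AioKMgIp4aXtuOWcpRVIQyUBQOClxvGqB0Ft9NP+PTLCPfXB4hYt+ZW+MkX2VblaYp+ipGF0Xp0eisNq90UO5bE94gYOJhZSUen2MmIGUkHmQcHV8ioR6uxmkGsNEb8LHp+3kw8b2X0NtdH90hop+UHyGlXiTnF+Ur81sYVlxOX06koYzdjxEc4aFe4yCgnV0f3ZzeIJ5jH+QgnqVfZ2iB05d+tHyRMyonumcXh9NmWmRlYNmZoZkd5xXP2uHkn+7woOMa3OFiZ+UWVKDg4uBf4WDe4F8gXaCeod6d4d0a4JthI1thlpPb6bYMq81scaQRYkyYE5wcm2GsImLdn2eqpCJGmKLedFpxWgpuztdo1I8SVmGjY56hYB4gXN/gId5iHh5ineAeYt8glKNvXqh"/>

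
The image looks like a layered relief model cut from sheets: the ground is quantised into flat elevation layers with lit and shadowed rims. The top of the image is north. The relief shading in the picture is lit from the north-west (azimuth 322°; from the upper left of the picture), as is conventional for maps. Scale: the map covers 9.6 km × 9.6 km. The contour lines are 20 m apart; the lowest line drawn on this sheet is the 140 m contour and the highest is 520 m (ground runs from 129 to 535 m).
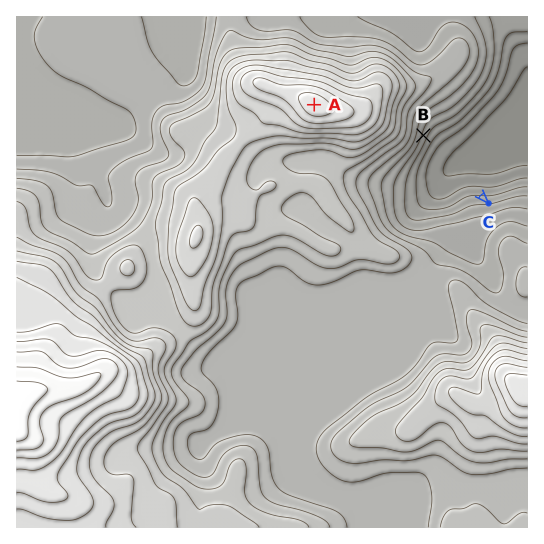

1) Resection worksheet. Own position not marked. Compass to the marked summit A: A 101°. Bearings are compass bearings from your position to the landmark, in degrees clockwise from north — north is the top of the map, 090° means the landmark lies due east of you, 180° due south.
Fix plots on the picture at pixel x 214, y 85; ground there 315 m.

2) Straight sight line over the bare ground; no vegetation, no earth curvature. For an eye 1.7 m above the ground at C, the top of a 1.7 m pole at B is in view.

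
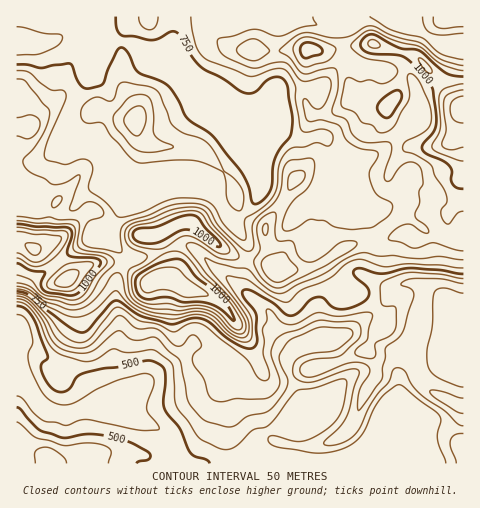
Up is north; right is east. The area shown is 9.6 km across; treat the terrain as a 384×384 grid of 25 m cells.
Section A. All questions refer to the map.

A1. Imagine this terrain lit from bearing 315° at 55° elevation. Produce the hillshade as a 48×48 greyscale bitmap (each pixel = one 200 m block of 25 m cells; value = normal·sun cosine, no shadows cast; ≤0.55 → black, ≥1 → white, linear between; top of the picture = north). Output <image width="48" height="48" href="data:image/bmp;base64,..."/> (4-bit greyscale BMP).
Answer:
<image width="48" height="48" href="data:image/bmp;base64,Qk32BAAAAAAAAHYAAAAoAAAAMAAAADAAAAABAAQAAAAAAIAEAAATCwAAEwsAABAAAAAAAAAAAAAAABEREQAiIiIAMzMzAERERABVVVUAZmZmAHd3dwCIiIgAmZmZAKqqqgC7u7sAzMzMAN3d3QDu7u4A////AJq6mqmHd4mZmZiId4mYd3ZVaJmZmZmZqpq7q7upiJmZmpiIdnmYiIh1RXmZmZmqqpq7rMy6qqqpmqmIdmiZmZq6YjeZmZmrqomaq8u7qqqqmamIh2aJmZq8yCSJmZmrqYiaqruqqqqpmZmIh2ZnmZmb3GJpmZmqqHiZmZqpmZmqmZmIh3ZVeZmZvZJImZiIiIiYd3iZmZqrqpmYiHdkSJmZrLQWmYd3mqmYdmd4mZq7u6qZiIdkNXiJrMgSaIiaqqqZh2d3eImru6qZmZh2RVRGi9tSWJqqqqqqmHZnZmeau6mZmZmGaYUiNruVWJmZmaq6mHVWZlZ4qqmZmZmGesuXVGiGaJmZmau6dURFd1VneaqZmIdlebzLuoZmeJiZmau5ZDEkd2Vod5qZdUVVWJqrzdplaIiJmZqpd1ITaHVndnmXQRJFRGiZm9yENoiJmaqYh3USWHU0Q0Z2QwBXYyRmZ6y4VHiJmZh3dmUxR2MBEAEjZyJYdTNEM2m6dWiJmWQzQyMxNTEBEAAEhDV3dlVmVEaahmeJmQAQAQAiRlIiMxFHU1h1VVZ4l2VpqGeJmQBEEAATaZhUV3d1RXdTIjVomYdnmYd3dxScphADa82niYhmd3dlMRI1iZhkVmVERGRr3IIAWu7sqXZndniZdUQyNohjESISI2QkrMtjWc7tynZ1RYu6mImEAUZlQhIjRGdSJqu5mYirundkVpzLqIq7ciVmZlVWZpqXMDi7y3RFZ3ZnZqyquXm8uXeYeId3d7vLowSZvMqXQ0aGWLynm5iau7qrqZmZiLvMylNorv7duHdVir3GarmZq7u7u5mZmLvLu7hmi97u7chWia7pWKupmqu7u6qZmKq6h6uXiave7cqImIzthYqpmZqqq7qqmJmrpnqpmZmrzMuqqGjOtVeZmZqYiaqqmJmauWeZmZmZmqqZqXit2EWJmZqYeaqqmZmZq5Z5mZmZmZmZmYmc23Rpmaq5eKqqqZmaq7h5mZiIiIiJmZmc3KZomau7h4mZmYeJqrqJmYdmd3eIiZmb3Ll4mZq8p3d3d3ZomaqZmYdnd4iHiZma3LuZmHeKuYmXZnU2mZmZmIeJmamImZmZvLqqqHZWq7zbl4cziZiZmYZ4mqqZmZmZm6eImYh2erztqKljaZh5qpZXiZmZmZmZm6dneZiHWJvcqKqGWKqJzLhXiJmZmZmZm7qZh5mYRZrMupmYd6y6vMp3iJmZmZmZq7qsuIqqZHq83JmJmJvLvMuYiJmZmYiZq7qs25q8pnm93ZmZqYq7u7upmZmZmIZ4mpiLzKqruImc3amaqYm7uqqqmZmIiHVFiHRYu6qquYiJvLu7qYiruZmZmZmHd2QzV3Q0iqmImYmYqru7upibupmZmZmIh3ZVaIZEaIZWealoqrqru5maupmZmamZq6mJvMqIiqh3m6h5qZmZqqmZqYh3maqaq8uazeyqvO2omqqHd3d3iZmaqYhmeaqZmruqq8y6vN2pqqqHZXd3eJiaqph2eaqpmZqZmbupmry7qZqYdg=="/>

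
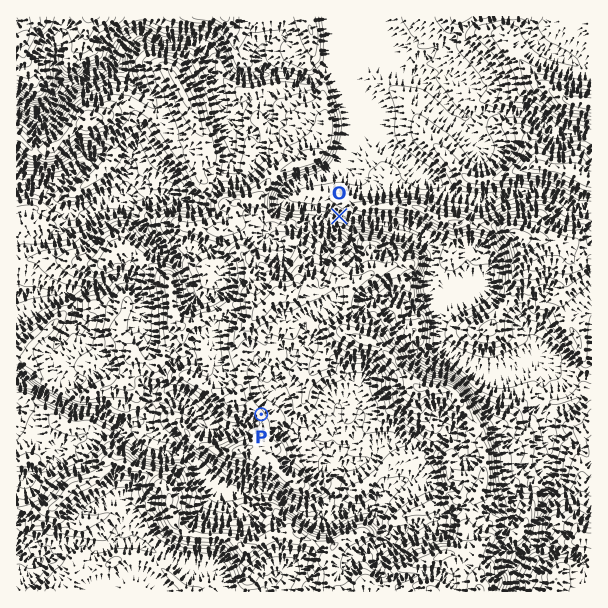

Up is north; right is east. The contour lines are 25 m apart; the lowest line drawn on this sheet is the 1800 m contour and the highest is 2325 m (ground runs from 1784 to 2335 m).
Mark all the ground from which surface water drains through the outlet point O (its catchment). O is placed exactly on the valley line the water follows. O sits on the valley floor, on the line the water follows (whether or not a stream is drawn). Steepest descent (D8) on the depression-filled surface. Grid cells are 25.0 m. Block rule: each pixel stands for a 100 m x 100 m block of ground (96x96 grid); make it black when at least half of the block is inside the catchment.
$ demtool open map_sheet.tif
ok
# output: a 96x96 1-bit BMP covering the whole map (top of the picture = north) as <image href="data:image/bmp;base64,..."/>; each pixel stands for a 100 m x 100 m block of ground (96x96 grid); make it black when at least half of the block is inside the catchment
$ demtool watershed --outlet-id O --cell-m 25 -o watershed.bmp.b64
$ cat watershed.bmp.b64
<image width="96" height="96" href="data:image/bmp;base64,Qk2+BAAAAAAAAD4AAAAoAAAAYAAAAGAAAAABAAEAAAAAAIAEAAATCwAAEwsAAAIAAAAAAAAA////AAAAAAAAAAAAAAAAAAAH/98AAAAAAAAAAAAH//8AAAAAAAAAAAAH//8AAAAAAAAAAAAH//8AAAAAAAAAAAAH//8AAAAAAAAAAAAP//8AAAAAAAAAAAAf//8AAAAAAAAAAAAf//8AAAAAAAAAAAAf//8AAAAAAAAAAAAf//8AAAAAAAAAAAAf//8AAAAAAAAAAAAf//8AAAAAAAAAAAAP//8AAAAAAAAAAAAP//8AAAAAAAAAAAAP//8AAAAAAAAAAAAP//8AAAAAAAAAAAAH//8AAAAAAAAAAAAD//8AAAAAAAAAAAAD//8AAAAAAAAAAAAD//8AAAAAAAAAAAAD//8AAAAAAAAAAAAD//8AAAAAAAAAAAAD//8AAAAAAAAAAAAD//8AAAAAAAAAAAAH//8AAAAAAAAAAAAH//8AAAAAAAAAAAAH//8AAAAAAAAAAAAH//8AAAAAAAAAAAAP//8AAAAAAAAAAAAP//8AAAAAAAAAAAAf//8AAAAAAAAAAAA///8AAAAAAAAAAAB///8AAAAAAAAAAAD///8AAAAAAAAAAD////8AAAAAAAAAAD////8AAAAAAAAAAH////8AAAAAAAAAAP////8AAAAAAAAAAf////8AAAAAAAAAA/////8AAAAAAAAAB/////8AAAAAAAAAD/////8AAAAAAAAAf/////8AAAAAAAAB//////8AAAAAAAAB//////8AAAAAAAAB//////8AAAAAAAAB//////8AAAAAAAAB//////8AAAAAAAAB//////8AAAAAAAAB//////8AAAAAAAAA//////8AAAAAAAAA//////8AAAAAAAAD//////8AAAAAAAAH//////8AAAAAAAAD//////8AAAAAAAAD//////EAAAAAAAAD//////AAAAAAAAAD/////+AAAAAAAAAD/////4AAAAAAAAAD////8AAAAAAAAAAD////wAAAAAAAAAAD///wAAAAAAAAAAAD//wAAAAAAAAAAAAD//AAAAAAAAAAAAAAAYAAAAAAAAAAAAAAAAAAAAAAAAAAAAAAAAAAAAAAAAAAAAAAAAAAAAAAAAAAAAAAAAAAAAAAAAAAAAAAAAAAAAAAAAAAAAAAAAAAAAAAAAAAAAAAAAAAAAAAAAAAAAAAAAAAAAAAAAAAAAAAAAAAAAAAAAAAAAAAAAAAAAAAAAAAAAAAAAAAAAAAAAAAAAAAAAAAAAAAAAAAAAAAAAAAAAAAAAAAAAAAAAAAAAAAAAAAAAAAAAAAAAAAAAAAAAAAAAAAAAAAAAAAAAAAAAAAAAAAAAAAAAAAAAAAAAAAAAAAAAAAAAAAAAAAAAAAAAAAAAAAAAAAAAAAAAAAAAAAAAAAAAAAAAAAAAAAAAAAAAAAAAAAAAAAAAAAAAAAAAAAAAAAAAAAAAAAAAAAAAAAAAAAAAAAAAAAAAAAAAAAAAAAAAAAAAAAAAAAAAAAAAAAAAAAAAAAAAAAAAAAAAAAAAAAAAAAAAAAAAAAAAAAAAAAAAAAAAAAAAA="/>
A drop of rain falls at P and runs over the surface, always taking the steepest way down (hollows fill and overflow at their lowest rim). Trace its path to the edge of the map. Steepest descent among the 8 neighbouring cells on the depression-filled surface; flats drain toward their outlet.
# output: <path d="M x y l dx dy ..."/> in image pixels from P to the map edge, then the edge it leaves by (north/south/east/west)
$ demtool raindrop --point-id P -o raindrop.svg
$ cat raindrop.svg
<path d="M261 414l17-16 3 0 7 7 0 8 3 3 0 3 2 1 0 11 6 6 10 0 3 1 5 5 10 4 9 9 0 30-6 12-3 3-1 0-11 12-15-1-15-11-1 0-6-6-6-3-3 0-2-1-19 0-2 1-12 0-6-4-4-2-5-4-1 0-5-5-1 0-15-15-2 0-7-6-3 0-2-1-24 0-1-2-8 0-6-4-7-3-15-17-3-6-2 0-3-3-6-1-3-3-9-5-6 0-1-1-15 0-11-6-4 0-8-5-6-1-7-8-12-6-9 0"/>
exit: west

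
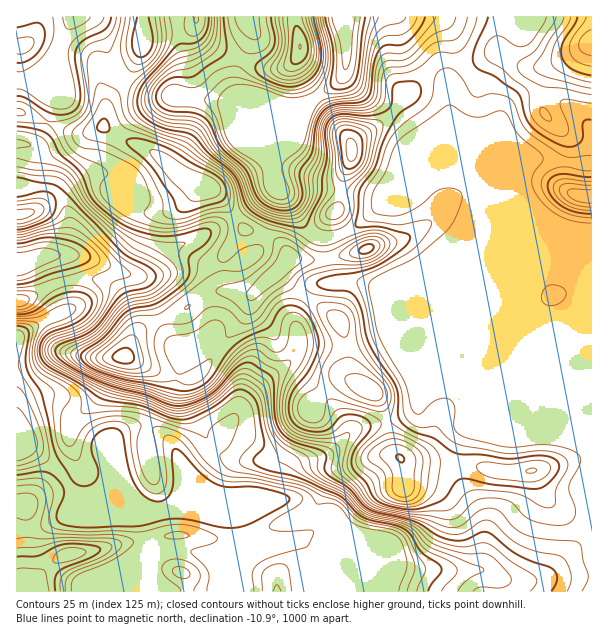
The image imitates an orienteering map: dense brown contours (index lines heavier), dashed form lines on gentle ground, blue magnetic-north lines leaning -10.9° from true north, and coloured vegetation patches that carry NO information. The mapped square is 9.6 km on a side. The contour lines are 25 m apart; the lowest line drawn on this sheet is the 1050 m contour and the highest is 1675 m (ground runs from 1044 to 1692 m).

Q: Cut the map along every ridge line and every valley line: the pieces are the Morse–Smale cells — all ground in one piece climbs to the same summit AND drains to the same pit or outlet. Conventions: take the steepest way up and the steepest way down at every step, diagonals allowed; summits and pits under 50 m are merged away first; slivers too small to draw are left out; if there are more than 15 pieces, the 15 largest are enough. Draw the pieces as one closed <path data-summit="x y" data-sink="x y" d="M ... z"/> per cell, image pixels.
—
<path data-summit="591 42" data-sink="17 455" d="M591 16l-91 0-2 19 0 13 2 6-3-2-27 10-20-2-2 5 3 55 138 332 1 58-2 18-6 12-34 36-18 6-17 0-31-12-35 1-43-3-17-4-34-16-17 0 7-3 0-6-9-18-2-3-5 4-6-2-13-15-12-6-14 0-13 5-93 1 30 0 30 12 5 4 5 18 8 3 21 2 16-4 11 1 10 11-1 40 281-1 0-141-3-1-1-138-11-26-5-5-11-4-3-6-34-79 0-17 8-13 4-3 33 5 23-1z"/><path data-summit="371 390" data-sink="17 455" d="M354 282l-33 1-7 3-7 7-12 24 3 15 0 15-3 7-11 13-15 11-23 23-14 19-10 24-42 44-9 17 98-1 12-4 5-5 4-22 7-9 30-10 26-24 6-3 33-6 21-9 15-16 13-6 15 1 102 42 14 7 2 0-124-122-70-30z"/><path data-summit="401 458" data-sink="17 455" d="M452 390l-11 0-13 6-15 16-9 4-24 8-21 3-6 3-26 24-30 10-7 9-2 18-5 7 13 1 7 3 21 20 8-4 11 21 0 6-7 3 17 0 34 16 17 4 43 3 32-1 5-19 0-29-8-16-10-14-9-21 1-19 8-21 4-1 40 10 21-2 40 2z"/><path data-summit="123 357" data-sink="17 455" d="M95 278l-17 0-12 4 2 26-3 4-35 16-9 6-5 7 0 111 14-4 8 4 26 25 8 14 6 3 14-1 11-10 3-6-2-15 11-24 5-5 12-6 17 0 17 10-3-8 9-25 8-36 31-21-37-3-4-3-9-22-21 11-6 8 2-14-12-27-14-14z"/><path data-summit="32 591" data-sink="17 455" d="M30 448l-9 2-5 3 1 139 225-1-2-18 4-15 2-21-7-19-33-13-38 0-4 3-15 0-44-18-9 0-9 4-13-1-10-16-19-19z"/><path data-summit="366 249" data-sink="17 455" d="M458 180l-18 0-23 12-36 13-31 25-14 6-10 2-1 7 6 33 4 5 19-1 17 2 79 34 126 124 0-7-100-238-8-13z"/><path data-summit="204 186" data-sink="17 455" d="M449 60l-12 1-16 19-18 16-7 15 7 6 12 20 17 18 23 23 17 10 99 240 9 16-23-6-26 0-21 2-40-10-4 1-4 10-5 20 1 16 8 15 10 14 8 16 0 29-4 18 26 11 24 2 18-6 34-36 4-7 4-23-1-58-138-332-3-34z"/><path data-summit="204 186" data-sink="338 17" d="M248 16l-51 0-3 9-15 5 2 18 6 21 0 17-3 9-2 2-6 0-24-3-27-14-13 15-6 10-3 21 16 12 37 16 27 22 30 14 33 40 18 5 6-10 8-30 0-6-6-12-1-16 11-26 25-30-22 1-16-6-17 0-14-7-2-21 17-36z"/><path data-summit="204 186" data-sink="17 260" d="M104 127l-23 11-26 26-5 24 11 9 7 18 0 19-2 12-6 8 29 4 31 14 21 5 17-3 24-16 6 0 25 8 9 0 2-12 20-24-21-30-10-10-34-16-23-20-37-16z"/><path data-summit="288 260" data-sink="17 455" d="M314 235l-12 17-12 7-6-10-8-8-10-5-9 16-15 6-9 7-10 2 3 20 5 5-12-2-13 4-24 18-20 8 8 21 4 3 41 0 25 21 2 7 0 14-4 19 1 5 7-9 23-23 15-11 11-13 3-7-3-30 12-24 10-9 17-2-4-10-5-33z"/><path data-summit="351 152" data-sink="338 17" d="M344 73l-9 12-24 17-27 29-13 30 1 16 5 11 12 12 15 25 10 10 10-14 14-14 5-30 9-21 0-13 26-17 16-15-7-7-19-8-11-8z"/><path data-summit="300 47" data-sink="338 17" d="M339 16l-90 0-1 7 5 13-17 36 2 21 14 7 17 0 16 6 20 0 30-21 7-7 4-10 0-32z"/><path data-summit="351 152" data-sink="17 455" d="M395 110l-11 11-32 22 0 13-9 21-5 30-14 14-8 10-1 5 15 2 14-4 15-10 22-19 36-13 23-12 17-1-42-42-12-20z"/><path data-summit="204 186" data-sink="338 17" d="M432 16l-91 0-1 4 6 16 0 41 17 15 32 18 8-14 18-16 16-19 13-2 1-14-3-15-7-10z"/><path data-summit="591 197" data-sink="17 455" d="M543 158l-7 0-7 7-5 9 0 17 34 79 3 6 11 4 5 5 9 20 3 24 0 120 2 1 1-286-23-1z"/>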